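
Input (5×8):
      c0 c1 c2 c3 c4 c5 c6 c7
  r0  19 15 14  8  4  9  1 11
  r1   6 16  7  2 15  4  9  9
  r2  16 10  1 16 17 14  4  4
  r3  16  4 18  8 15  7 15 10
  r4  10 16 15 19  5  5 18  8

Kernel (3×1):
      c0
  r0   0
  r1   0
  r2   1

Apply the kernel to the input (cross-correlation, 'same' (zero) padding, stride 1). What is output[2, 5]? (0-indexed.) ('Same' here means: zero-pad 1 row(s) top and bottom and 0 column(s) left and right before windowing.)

The receptive field on the zero-padded input at this output position is [4 / 14 / 7]. Elementwise product with the kernel and sum: 7·1.

7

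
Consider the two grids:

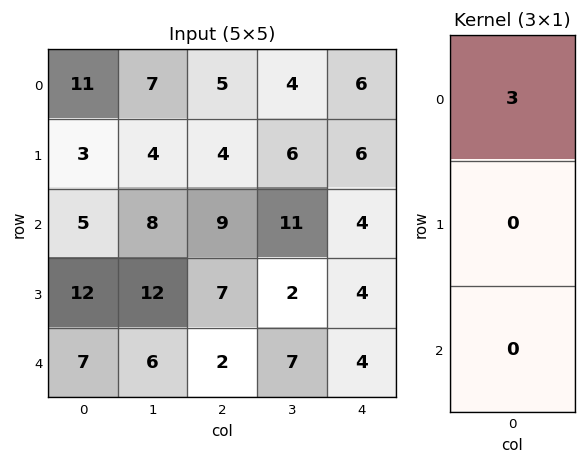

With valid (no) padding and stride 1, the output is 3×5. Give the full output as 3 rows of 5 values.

Output[0,0]: The receptive field on the input at this output position is [11 / 3 / 5]. Elementwise product with the kernel and sum: 11·3.
Output[0,1]: The receptive field on the input at this output position is [7 / 4 / 8]. Elementwise product with the kernel and sum: 7·3.

33 21 15 12 18
9 12 12 18 18
15 24 27 33 12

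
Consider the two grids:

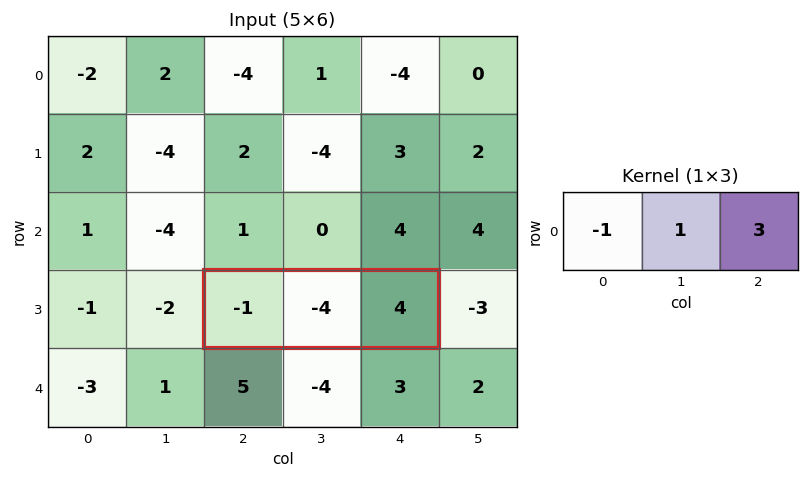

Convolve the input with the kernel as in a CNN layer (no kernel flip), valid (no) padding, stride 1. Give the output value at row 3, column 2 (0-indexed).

The receptive field on the input at this output position is [-1 -4 4]. Elementwise product with the kernel and sum: -1·-1 + -4·1 + 4·3.

9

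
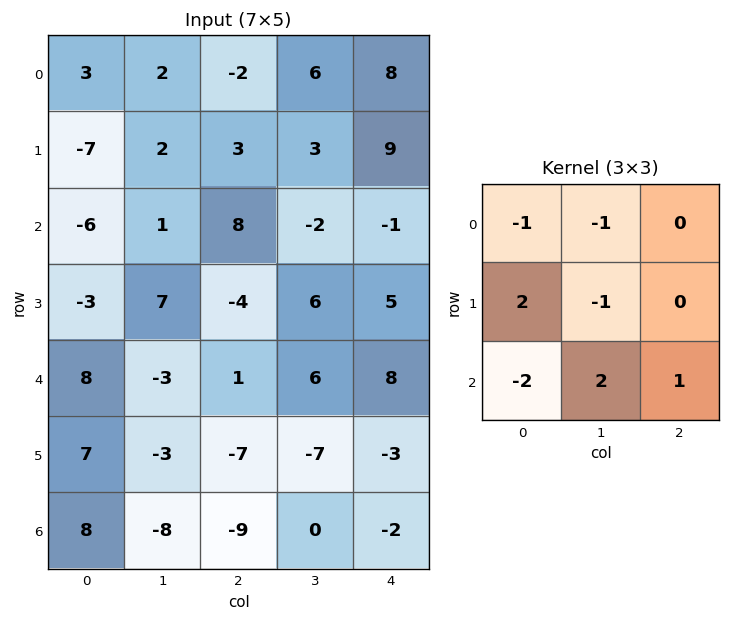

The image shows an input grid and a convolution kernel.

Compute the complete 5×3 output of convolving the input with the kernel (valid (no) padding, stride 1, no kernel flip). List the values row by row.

1 13 -22
8 -27 37
-29 23 -2
-12 -25 -9
-29 1 2

Output[0,0]: The receptive field on the input at this output position is [3 2 -2 / -7 2 3 / -6 1 8]. Elementwise product with the kernel and sum: 3·-1 + 2·-1 + -7·2 + 2·-1 + -6·-2 + 1·2 + 8·1.
Output[0,1]: The receptive field on the input at this output position is [2 -2 6 / 2 3 3 / 1 8 -2]. Elementwise product with the kernel and sum: 2·-1 + -2·-1 + 2·2 + 3·-1 + 1·-2 + 8·2 + -2·1.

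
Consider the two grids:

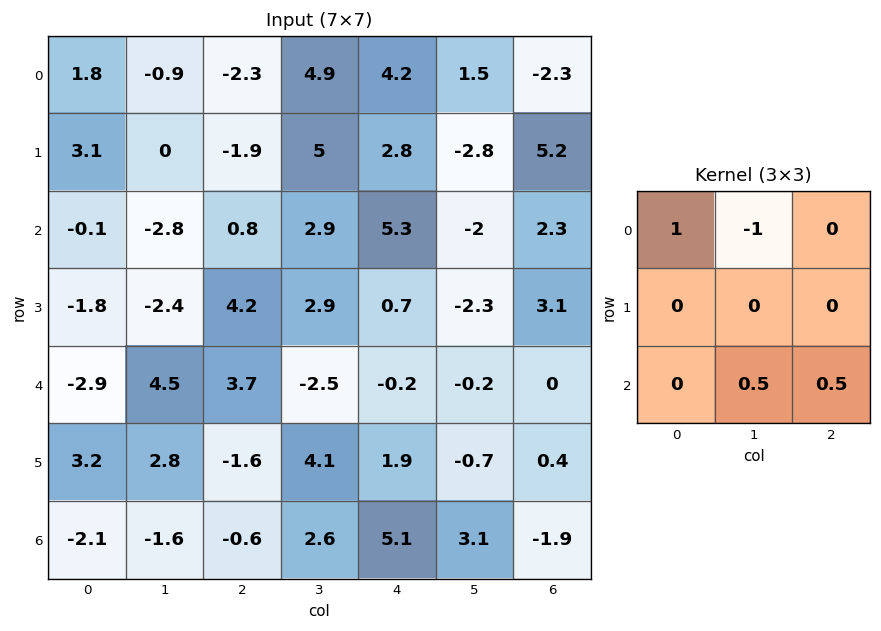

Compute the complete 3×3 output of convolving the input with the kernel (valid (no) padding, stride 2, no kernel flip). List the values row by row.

1.7 -3.1 2.85
6.8 -3.45 7.2
-8.5 10.05 0.6

Output[0,0]: The receptive field on the input at this output position is [1.8 -0.9 -2.3 / 3.1 0 -1.9 / -0.1 -2.8 0.8]. Elementwise product with the kernel and sum: 1.8·1 + -0.9·-1 + -2.8·0.5 + 0.8·0.5.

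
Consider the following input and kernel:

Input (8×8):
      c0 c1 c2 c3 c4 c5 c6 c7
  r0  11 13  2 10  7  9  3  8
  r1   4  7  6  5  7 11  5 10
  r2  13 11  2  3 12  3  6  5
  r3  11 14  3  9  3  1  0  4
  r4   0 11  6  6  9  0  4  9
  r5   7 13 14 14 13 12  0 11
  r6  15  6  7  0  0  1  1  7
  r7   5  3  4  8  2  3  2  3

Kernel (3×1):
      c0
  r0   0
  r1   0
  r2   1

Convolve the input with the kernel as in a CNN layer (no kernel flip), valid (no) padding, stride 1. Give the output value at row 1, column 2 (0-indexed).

3

The receptive field on the input at this output position is [6 / 2 / 3]. Elementwise product with the kernel and sum: 3·1.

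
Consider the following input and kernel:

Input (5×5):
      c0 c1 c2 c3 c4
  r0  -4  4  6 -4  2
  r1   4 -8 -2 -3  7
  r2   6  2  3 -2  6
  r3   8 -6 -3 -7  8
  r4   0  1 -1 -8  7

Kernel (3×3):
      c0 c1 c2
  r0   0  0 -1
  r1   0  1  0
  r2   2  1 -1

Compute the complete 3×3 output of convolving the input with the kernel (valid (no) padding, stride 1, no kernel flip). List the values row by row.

-3 11 -7
17 -2 -30
-7 8 -30

Output[0,0]: The receptive field on the input at this output position is [-4 4 6 / 4 -8 -2 / 6 2 3]. Elementwise product with the kernel and sum: 6·-1 + -8·1 + 6·2 + 2·1 + 3·-1.
Output[0,1]: The receptive field on the input at this output position is [4 6 -4 / -8 -2 -3 / 2 3 -2]. Elementwise product with the kernel and sum: -4·-1 + -2·1 + 2·2 + 3·1 + -2·-1.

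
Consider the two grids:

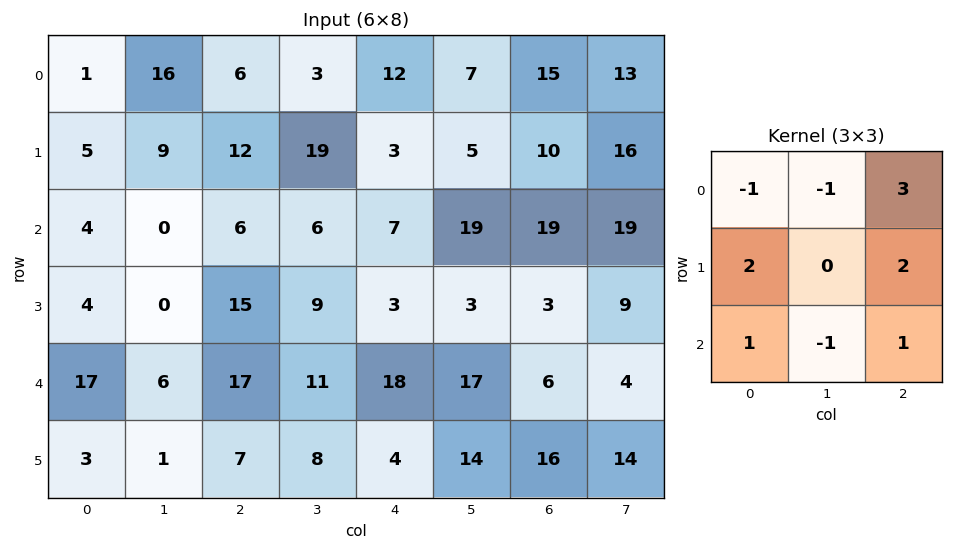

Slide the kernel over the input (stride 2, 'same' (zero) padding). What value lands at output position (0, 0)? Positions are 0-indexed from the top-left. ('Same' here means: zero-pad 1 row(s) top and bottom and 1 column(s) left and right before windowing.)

The receptive field on the zero-padded input at this output position is [0 0 0 / 0 1 16 / 0 5 9]. Elementwise product with the kernel and sum: 0·-1 + 0·-1 + 0·3 + 0·2 + 16·2 + 0·1 + 5·-1 + 9·1.

36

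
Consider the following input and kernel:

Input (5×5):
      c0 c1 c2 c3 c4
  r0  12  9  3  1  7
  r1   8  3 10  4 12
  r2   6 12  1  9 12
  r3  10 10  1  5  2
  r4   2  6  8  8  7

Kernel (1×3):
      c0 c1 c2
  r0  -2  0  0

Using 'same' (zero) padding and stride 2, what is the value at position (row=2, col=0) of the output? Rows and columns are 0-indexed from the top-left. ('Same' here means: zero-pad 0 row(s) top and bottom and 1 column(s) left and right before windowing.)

The receptive field on the zero-padded input at this output position is [0 2 6]. Elementwise product with the kernel and sum: 0·-2.

0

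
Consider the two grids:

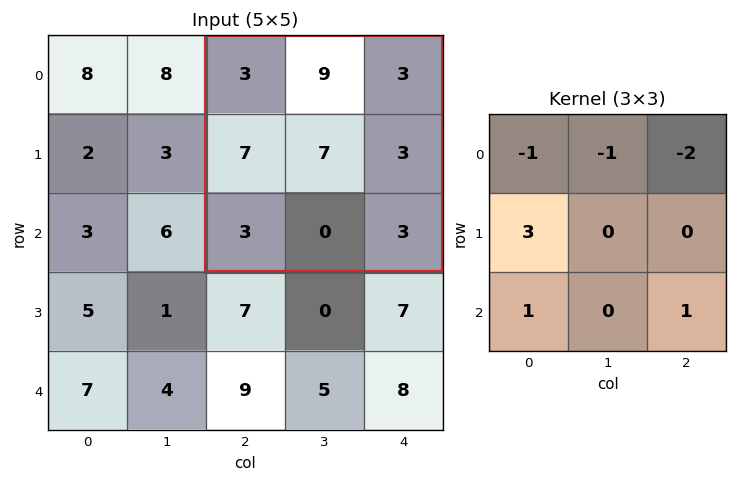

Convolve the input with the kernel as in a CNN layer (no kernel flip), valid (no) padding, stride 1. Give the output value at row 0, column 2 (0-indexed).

The receptive field on the input at this output position is [3 9 3 / 7 7 3 / 3 0 3]. Elementwise product with the kernel and sum: 3·-1 + 9·-1 + 3·-2 + 7·3 + 3·1 + 3·1.

9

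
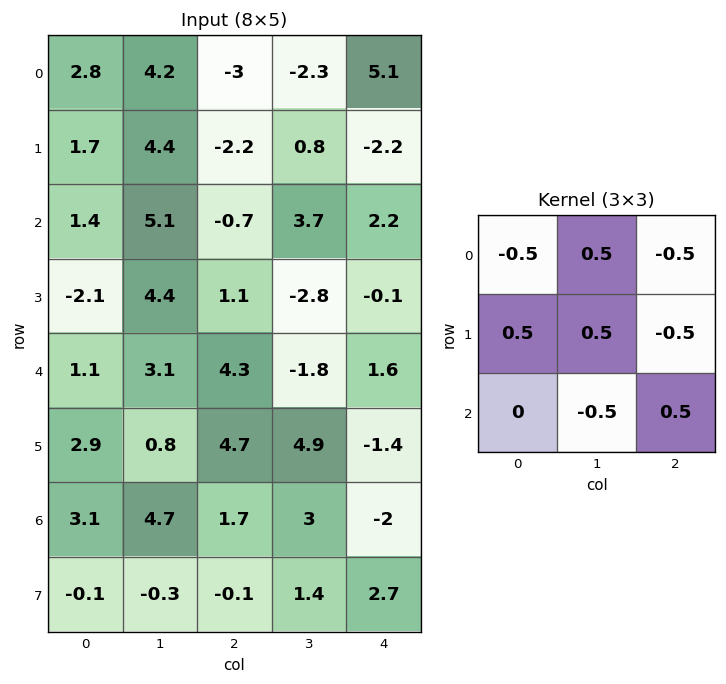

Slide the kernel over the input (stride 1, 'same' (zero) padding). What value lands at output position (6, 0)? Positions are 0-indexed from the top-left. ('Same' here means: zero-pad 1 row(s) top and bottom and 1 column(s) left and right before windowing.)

The receptive field on the zero-padded input at this output position is [0 2.9 0.8 / 0 3.1 4.7 / 0 -0.1 -0.3]. Elementwise product with the kernel and sum: 0·-0.5 + 2.9·0.5 + 0.8·-0.5 + 0·0.5 + 3.1·0.5 + 4.7·-0.5 + -0.1·-0.5 + -0.3·0.5.

0.15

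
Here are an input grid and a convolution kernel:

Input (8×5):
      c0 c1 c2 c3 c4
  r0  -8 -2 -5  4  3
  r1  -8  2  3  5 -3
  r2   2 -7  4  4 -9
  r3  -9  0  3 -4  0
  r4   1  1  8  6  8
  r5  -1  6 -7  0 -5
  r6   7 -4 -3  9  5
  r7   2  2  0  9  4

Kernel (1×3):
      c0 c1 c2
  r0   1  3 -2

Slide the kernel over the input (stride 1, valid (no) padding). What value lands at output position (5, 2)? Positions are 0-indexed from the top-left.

3

The receptive field on the input at this output position is [-7 0 -5]. Elementwise product with the kernel and sum: -7·1 + 0·3 + -5·-2.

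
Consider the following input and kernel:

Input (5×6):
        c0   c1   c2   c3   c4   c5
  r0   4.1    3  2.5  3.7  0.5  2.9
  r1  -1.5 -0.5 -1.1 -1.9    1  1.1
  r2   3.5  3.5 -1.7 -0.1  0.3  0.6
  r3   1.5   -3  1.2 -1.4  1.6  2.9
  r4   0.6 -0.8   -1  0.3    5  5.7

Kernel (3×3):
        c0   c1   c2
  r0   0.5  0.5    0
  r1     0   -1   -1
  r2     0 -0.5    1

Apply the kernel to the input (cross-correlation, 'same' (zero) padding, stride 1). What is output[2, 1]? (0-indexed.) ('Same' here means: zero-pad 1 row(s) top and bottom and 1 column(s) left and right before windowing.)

-0.1

The receptive field on the zero-padded input at this output position is [-1.5 -0.5 -1.1 / 3.5 3.5 -1.7 / 1.5 -3 1.2]. Elementwise product with the kernel and sum: -1.5·0.5 + -0.5·0.5 + 3.5·-1 + -1.7·-1 + -3·-0.5 + 1.2·1.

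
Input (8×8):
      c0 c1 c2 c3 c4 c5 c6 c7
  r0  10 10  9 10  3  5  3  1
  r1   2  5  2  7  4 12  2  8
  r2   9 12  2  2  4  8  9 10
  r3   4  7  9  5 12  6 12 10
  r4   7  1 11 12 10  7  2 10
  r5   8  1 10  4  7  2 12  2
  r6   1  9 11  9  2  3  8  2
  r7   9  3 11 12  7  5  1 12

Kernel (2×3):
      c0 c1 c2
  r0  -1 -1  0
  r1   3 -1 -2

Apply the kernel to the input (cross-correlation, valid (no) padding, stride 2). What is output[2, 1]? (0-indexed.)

The receptive field on the input at this output position is [11 12 10 / 10 4 7]. Elementwise product with the kernel and sum: 11·-1 + 12·-1 + 10·3 + 4·-1 + 7·-2.

-11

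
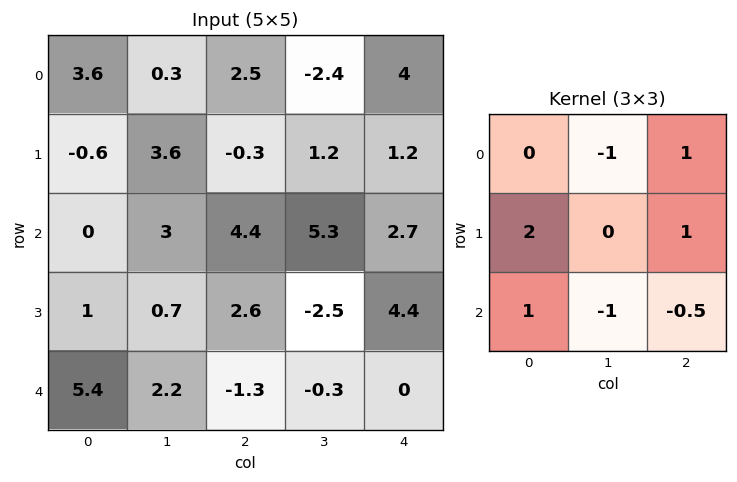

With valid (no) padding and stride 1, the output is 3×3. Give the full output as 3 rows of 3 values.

Output[0,0]: The receptive field on the input at this output position is [3.6 0.3 2.5 / -0.6 3.6 -0.3 / 0 3 4.4]. Elementwise product with the kernel and sum: 0.3·-1 + 2.5·1 + -0.6·2 + -0.3·1 + 0·1 + 3·-1 + 4.4·-0.5.
Output[0,1]: The receptive field on the input at this output position is [0.3 2.5 -2.4 / 3.6 -0.3 1.2 / 3 4.4 5.3]. Elementwise product with the kernel and sum: 2.5·-1 + -2.4·1 + 3.6·2 + 1.2·1 + 3·1 + 4.4·-1 + 5.3·-0.5.

-4.5 -0.55 4.75
-0.5 12.15 14.4
9.85 3.45 6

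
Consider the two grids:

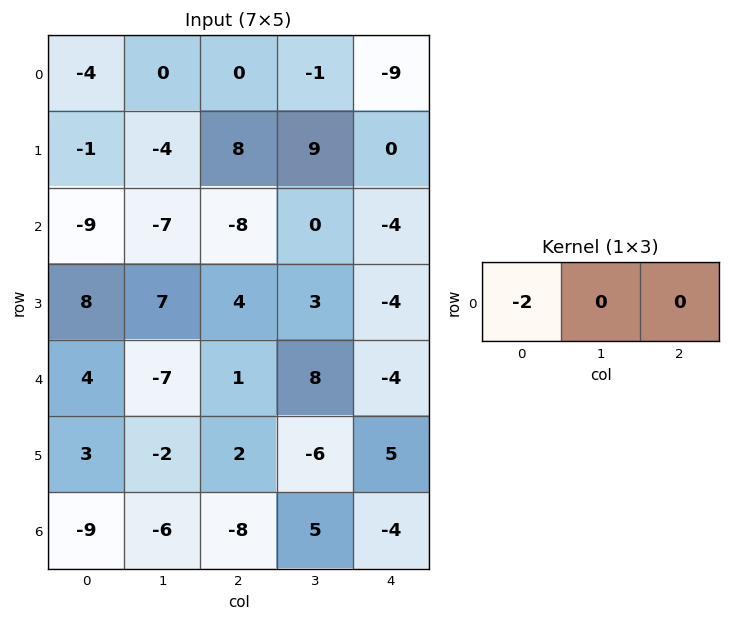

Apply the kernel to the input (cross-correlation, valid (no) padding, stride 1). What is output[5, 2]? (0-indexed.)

-4

The receptive field on the input at this output position is [2 -6 5]. Elementwise product with the kernel and sum: 2·-2.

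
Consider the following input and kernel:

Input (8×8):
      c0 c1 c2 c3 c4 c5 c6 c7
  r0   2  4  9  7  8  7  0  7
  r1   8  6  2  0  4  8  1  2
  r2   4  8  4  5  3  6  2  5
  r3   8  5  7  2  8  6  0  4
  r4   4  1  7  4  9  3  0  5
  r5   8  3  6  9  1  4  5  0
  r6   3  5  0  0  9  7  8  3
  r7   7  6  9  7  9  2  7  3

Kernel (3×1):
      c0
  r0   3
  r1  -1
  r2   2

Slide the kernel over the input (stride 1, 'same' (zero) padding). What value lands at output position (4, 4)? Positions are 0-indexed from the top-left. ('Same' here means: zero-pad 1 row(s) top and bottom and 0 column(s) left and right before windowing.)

17

The receptive field on the zero-padded input at this output position is [8 / 9 / 1]. Elementwise product with the kernel and sum: 8·3 + 9·-1 + 1·2.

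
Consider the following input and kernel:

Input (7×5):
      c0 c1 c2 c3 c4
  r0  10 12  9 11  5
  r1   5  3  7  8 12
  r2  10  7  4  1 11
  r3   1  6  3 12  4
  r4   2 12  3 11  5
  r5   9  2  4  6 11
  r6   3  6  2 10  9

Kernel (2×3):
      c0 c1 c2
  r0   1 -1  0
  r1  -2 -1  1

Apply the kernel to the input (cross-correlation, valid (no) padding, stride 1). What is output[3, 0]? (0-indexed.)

-18

The receptive field on the input at this output position is [1 6 3 / 2 12 3]. Elementwise product with the kernel and sum: 1·1 + 6·-1 + 2·-2 + 12·-1 + 3·1.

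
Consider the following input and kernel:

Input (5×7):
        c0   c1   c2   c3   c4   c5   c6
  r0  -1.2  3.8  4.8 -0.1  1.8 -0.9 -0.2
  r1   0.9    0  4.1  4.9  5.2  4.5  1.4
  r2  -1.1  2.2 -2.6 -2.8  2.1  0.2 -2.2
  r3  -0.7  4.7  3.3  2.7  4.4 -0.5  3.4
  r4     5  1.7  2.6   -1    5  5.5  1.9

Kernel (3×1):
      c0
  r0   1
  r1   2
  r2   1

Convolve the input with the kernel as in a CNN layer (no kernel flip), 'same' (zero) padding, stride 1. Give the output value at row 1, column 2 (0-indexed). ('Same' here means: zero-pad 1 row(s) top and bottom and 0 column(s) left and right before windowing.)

The receptive field on the zero-padded input at this output position is [4.8 / 4.1 / -2.6]. Elementwise product with the kernel and sum: 4.8·1 + 4.1·2 + -2.6·1.

10.4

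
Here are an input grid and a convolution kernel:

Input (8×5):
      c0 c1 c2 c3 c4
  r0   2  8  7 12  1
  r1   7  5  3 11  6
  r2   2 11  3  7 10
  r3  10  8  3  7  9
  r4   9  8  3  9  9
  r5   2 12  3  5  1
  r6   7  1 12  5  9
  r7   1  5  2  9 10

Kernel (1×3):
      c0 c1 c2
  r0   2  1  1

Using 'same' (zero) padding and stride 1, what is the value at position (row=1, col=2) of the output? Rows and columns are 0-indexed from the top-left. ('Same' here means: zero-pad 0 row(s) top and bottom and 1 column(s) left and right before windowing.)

24

The receptive field on the zero-padded input at this output position is [5 3 11]. Elementwise product with the kernel and sum: 5·2 + 3·1 + 11·1.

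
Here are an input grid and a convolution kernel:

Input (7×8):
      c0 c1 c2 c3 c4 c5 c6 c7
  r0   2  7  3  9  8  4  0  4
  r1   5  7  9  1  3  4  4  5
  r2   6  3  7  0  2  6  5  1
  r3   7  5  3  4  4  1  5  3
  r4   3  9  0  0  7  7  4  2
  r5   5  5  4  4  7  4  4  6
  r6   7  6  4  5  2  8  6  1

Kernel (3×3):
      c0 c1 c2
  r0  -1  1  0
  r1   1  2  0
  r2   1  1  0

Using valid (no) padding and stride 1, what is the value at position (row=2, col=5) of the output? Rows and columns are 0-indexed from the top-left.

The receptive field on the input at this output position is [6 5 1 / 1 5 3 / 7 4 2]. Elementwise product with the kernel and sum: 6·-1 + 5·1 + 1·1 + 5·2 + 7·1 + 4·1.

21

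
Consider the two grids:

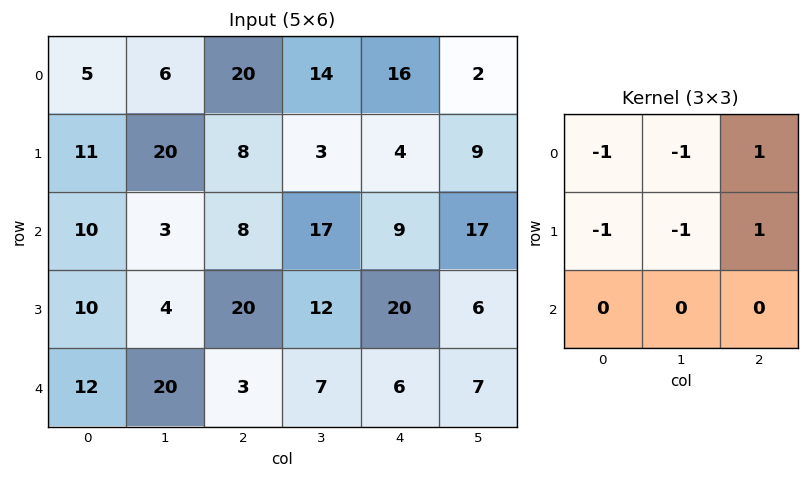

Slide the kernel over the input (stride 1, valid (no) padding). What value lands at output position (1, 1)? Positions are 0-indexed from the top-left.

-19

The receptive field on the input at this output position is [20 8 3 / 3 8 17 / 4 20 12]. Elementwise product with the kernel and sum: 20·-1 + 8·-1 + 3·1 + 3·-1 + 8·-1 + 17·1.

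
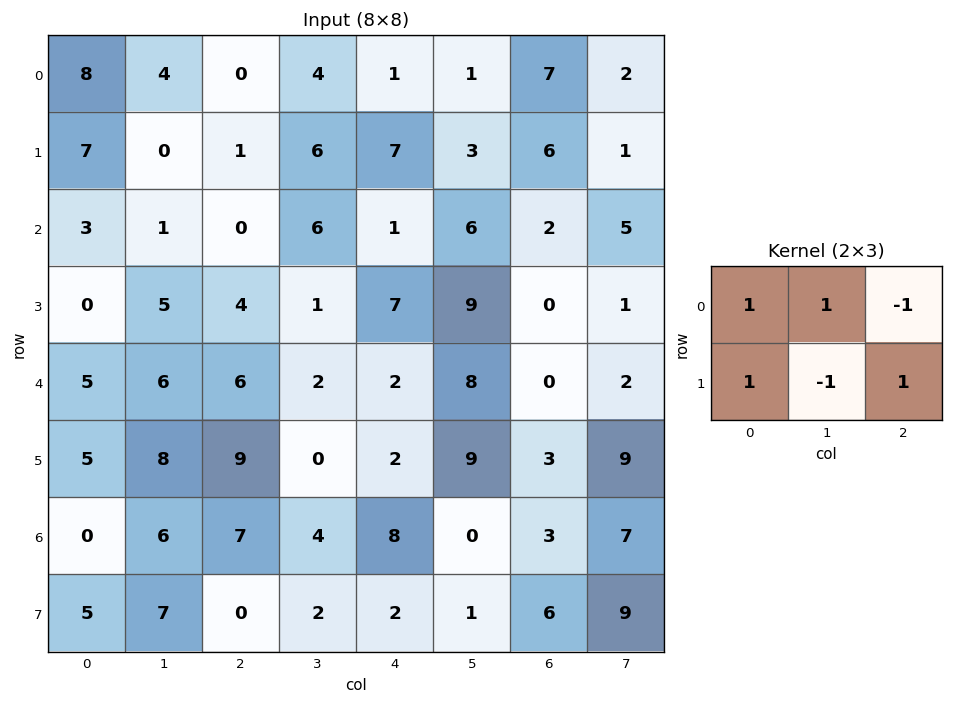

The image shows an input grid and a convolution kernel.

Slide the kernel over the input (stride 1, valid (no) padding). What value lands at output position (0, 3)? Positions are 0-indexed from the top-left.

6

The receptive field on the input at this output position is [4 1 1 / 6 7 3]. Elementwise product with the kernel and sum: 4·1 + 1·1 + 1·-1 + 6·1 + 7·-1 + 3·1.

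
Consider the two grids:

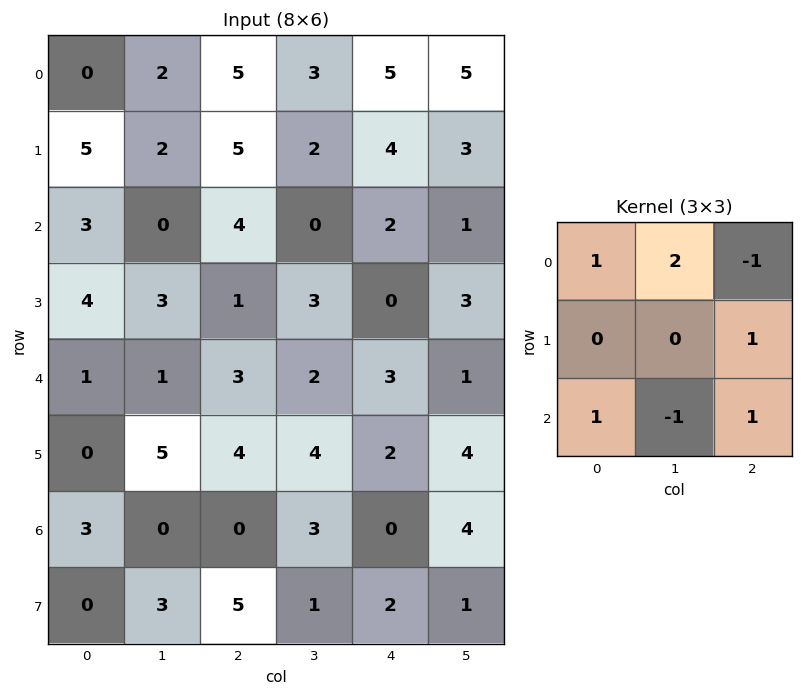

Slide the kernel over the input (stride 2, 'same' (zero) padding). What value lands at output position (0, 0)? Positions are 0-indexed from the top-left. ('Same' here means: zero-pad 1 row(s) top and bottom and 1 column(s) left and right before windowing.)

The receptive field on the zero-padded input at this output position is [0 0 0 / 0 0 2 / 0 5 2]. Elementwise product with the kernel and sum: 0·1 + 0·2 + 0·-1 + 2·1 + 0·1 + 5·-1 + 2·1.

-1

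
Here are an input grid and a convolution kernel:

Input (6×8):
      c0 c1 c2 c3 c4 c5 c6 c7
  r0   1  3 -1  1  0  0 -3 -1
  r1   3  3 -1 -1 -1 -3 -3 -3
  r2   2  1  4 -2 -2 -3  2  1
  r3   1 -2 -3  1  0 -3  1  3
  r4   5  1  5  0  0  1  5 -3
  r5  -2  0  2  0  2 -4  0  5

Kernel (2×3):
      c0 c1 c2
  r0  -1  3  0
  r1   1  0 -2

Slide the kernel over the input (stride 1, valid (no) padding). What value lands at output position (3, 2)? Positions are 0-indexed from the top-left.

11

The receptive field on the input at this output position is [-3 1 0 / 5 0 0]. Elementwise product with the kernel and sum: -3·-1 + 1·3 + 5·1 + 0·-2.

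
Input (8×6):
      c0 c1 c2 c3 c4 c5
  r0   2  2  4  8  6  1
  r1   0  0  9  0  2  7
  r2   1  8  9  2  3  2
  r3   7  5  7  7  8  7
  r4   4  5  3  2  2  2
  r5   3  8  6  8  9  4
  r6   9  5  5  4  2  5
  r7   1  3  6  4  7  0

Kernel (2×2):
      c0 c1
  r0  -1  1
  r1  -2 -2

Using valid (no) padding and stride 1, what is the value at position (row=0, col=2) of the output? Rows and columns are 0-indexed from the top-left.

The receptive field on the input at this output position is [4 8 / 9 0]. Elementwise product with the kernel and sum: 4·-1 + 8·1 + 9·-2 + 0·-2.

-14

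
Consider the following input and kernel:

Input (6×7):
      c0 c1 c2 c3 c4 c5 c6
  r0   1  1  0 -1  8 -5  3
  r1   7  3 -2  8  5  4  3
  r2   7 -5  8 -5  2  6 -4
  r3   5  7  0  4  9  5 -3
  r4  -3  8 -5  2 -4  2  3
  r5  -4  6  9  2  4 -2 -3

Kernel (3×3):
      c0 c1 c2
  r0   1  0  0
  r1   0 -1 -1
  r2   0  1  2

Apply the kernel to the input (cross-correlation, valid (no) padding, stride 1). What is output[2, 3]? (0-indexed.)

The receptive field on the input at this output position is [-5 2 6 / 4 9 5 / 2 -4 2]. Elementwise product with the kernel and sum: -5·1 + 9·-1 + 5·-1 + -4·1 + 2·2.

-19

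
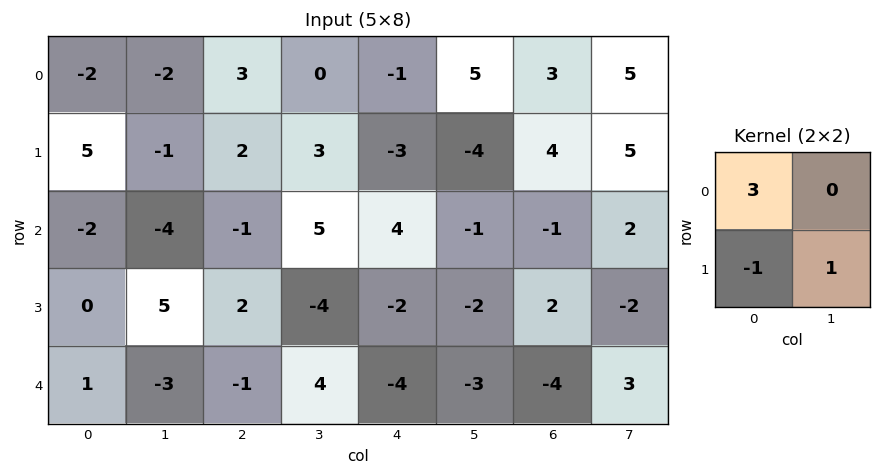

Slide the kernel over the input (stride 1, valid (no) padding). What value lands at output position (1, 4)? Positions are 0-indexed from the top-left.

The receptive field on the input at this output position is [-3 -4 / 4 -1]. Elementwise product with the kernel and sum: -3·3 + 4·-1 + -1·1.

-14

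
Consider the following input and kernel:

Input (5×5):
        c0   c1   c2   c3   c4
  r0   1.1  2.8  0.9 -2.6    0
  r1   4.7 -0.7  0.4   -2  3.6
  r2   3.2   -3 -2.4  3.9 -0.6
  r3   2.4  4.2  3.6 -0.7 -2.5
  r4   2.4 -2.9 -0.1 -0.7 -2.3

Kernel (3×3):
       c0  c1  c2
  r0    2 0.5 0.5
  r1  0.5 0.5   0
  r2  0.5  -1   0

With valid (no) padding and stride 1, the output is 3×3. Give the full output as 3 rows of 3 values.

10.65 5.5 -5.4
6.35 -6.4 4.85
11.1 -2.7 -1.05

Output[0,0]: The receptive field on the input at this output position is [1.1 2.8 0.9 / 4.7 -0.7 0.4 / 3.2 -3 -2.4]. Elementwise product with the kernel and sum: 1.1·2 + 2.8·0.5 + 0.9·0.5 + 4.7·0.5 + -0.7·0.5 + 3.2·0.5 + -3·-1.
Output[0,1]: The receptive field on the input at this output position is [2.8 0.9 -2.6 / -0.7 0.4 -2 / -3 -2.4 3.9]. Elementwise product with the kernel and sum: 2.8·2 + 0.9·0.5 + -2.6·0.5 + -0.7·0.5 + 0.4·0.5 + -3·0.5 + -2.4·-1.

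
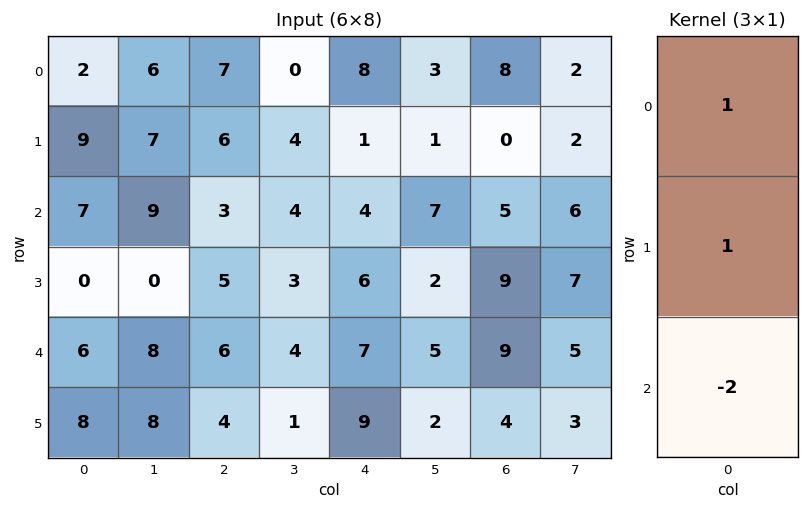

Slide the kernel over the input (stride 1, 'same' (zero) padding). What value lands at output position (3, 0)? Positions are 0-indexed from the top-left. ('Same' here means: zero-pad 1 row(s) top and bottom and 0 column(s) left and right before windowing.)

-5

The receptive field on the zero-padded input at this output position is [7 / 0 / 6]. Elementwise product with the kernel and sum: 7·1 + 0·1 + 6·-2.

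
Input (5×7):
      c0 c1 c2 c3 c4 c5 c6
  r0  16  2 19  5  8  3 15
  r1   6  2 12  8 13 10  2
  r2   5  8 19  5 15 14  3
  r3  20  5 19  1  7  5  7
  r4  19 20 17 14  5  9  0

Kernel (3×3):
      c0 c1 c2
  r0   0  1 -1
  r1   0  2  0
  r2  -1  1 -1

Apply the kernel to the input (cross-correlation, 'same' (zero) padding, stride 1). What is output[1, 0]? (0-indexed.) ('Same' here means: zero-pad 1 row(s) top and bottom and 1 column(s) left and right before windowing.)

The receptive field on the zero-padded input at this output position is [0 16 2 / 0 6 2 / 0 5 8]. Elementwise product with the kernel and sum: 16·1 + 2·-1 + 6·2 + 0·-1 + 5·1 + 8·-1.

23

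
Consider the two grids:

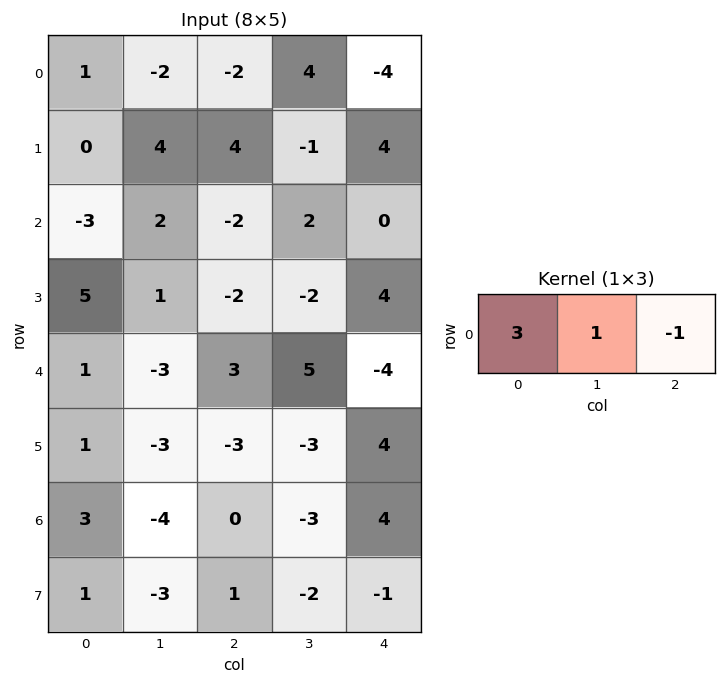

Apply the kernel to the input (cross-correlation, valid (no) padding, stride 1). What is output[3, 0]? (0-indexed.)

The receptive field on the input at this output position is [5 1 -2]. Elementwise product with the kernel and sum: 5·3 + 1·1 + -2·-1.

18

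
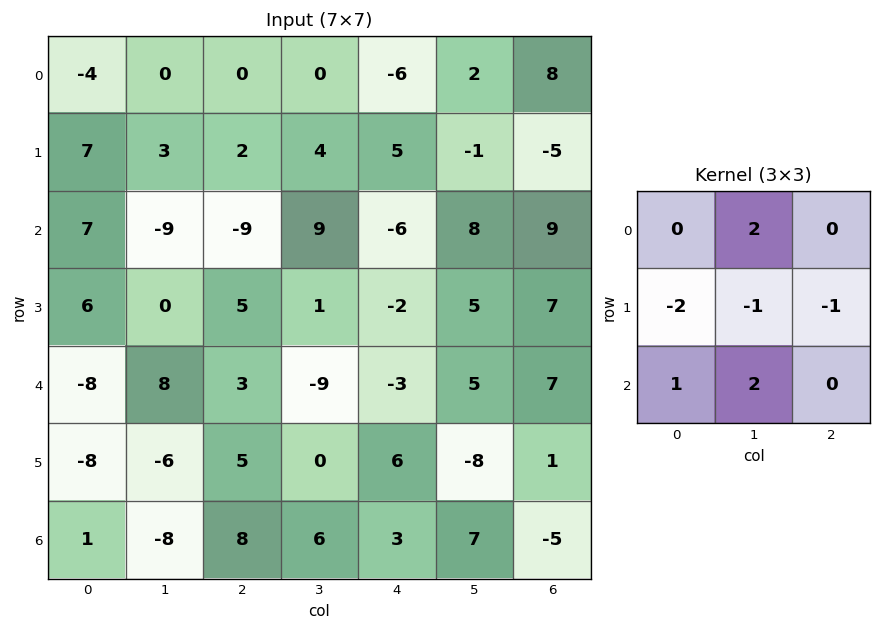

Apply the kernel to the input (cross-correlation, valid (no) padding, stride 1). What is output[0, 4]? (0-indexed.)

The receptive field on the input at this output position is [-6 2 8 / 5 -1 -5 / -6 8 9]. Elementwise product with the kernel and sum: 2·2 + 5·-2 + -1·-1 + -5·-1 + -6·1 + 8·2.

10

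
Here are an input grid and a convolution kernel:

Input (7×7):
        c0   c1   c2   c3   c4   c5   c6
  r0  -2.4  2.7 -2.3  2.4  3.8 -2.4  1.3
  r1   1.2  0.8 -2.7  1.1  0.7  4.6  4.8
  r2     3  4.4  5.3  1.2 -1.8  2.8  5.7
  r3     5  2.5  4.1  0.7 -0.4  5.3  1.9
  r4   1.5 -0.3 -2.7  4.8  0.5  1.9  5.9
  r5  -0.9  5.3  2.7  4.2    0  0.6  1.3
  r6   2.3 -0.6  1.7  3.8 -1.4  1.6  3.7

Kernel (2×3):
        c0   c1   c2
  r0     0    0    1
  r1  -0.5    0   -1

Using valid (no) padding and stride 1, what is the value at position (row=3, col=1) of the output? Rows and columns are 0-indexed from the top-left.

-3.95

The receptive field on the input at this output position is [2.5 4.1 0.7 / -0.3 -2.7 4.8]. Elementwise product with the kernel and sum: 0.7·1 + -0.3·-0.5 + 4.8·-1.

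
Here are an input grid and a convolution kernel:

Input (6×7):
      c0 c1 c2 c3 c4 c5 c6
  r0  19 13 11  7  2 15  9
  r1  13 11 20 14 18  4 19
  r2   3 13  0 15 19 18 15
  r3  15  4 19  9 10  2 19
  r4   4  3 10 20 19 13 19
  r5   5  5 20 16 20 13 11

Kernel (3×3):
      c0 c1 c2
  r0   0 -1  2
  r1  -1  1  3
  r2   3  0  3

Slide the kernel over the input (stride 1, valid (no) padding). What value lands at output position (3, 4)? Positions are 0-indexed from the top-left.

180

The receptive field on the input at this output position is [10 2 19 / 19 13 19 / 20 13 11]. Elementwise product with the kernel and sum: 2·-1 + 19·2 + 19·-1 + 13·1 + 19·3 + 20·3 + 11·3.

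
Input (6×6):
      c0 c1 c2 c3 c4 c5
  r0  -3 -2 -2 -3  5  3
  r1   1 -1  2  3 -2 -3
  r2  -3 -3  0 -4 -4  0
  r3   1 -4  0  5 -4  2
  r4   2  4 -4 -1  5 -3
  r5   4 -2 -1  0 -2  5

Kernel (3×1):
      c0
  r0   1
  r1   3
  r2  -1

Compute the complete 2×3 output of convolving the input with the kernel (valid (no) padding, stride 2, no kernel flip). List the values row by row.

3 4 3
-2 4 -21

Output[0,0]: The receptive field on the input at this output position is [-3 / 1 / -3]. Elementwise product with the kernel and sum: -3·1 + 1·3 + -3·-1.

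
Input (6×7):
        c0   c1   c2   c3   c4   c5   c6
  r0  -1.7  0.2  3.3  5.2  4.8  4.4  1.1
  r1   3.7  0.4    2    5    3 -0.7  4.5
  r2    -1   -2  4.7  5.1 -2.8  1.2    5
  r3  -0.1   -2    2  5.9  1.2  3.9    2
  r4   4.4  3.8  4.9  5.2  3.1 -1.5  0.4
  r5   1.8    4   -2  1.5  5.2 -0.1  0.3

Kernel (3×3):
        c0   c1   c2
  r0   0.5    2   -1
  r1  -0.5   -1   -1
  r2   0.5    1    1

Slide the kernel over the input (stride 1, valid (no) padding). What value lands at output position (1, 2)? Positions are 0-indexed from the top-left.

11.45

The receptive field on the input at this output position is [2 5 3 / 4.7 5.1 -2.8 / 2 5.9 1.2]. Elementwise product with the kernel and sum: 2·0.5 + 5·2 + 3·-1 + 4.7·-0.5 + 5.1·-1 + -2.8·-1 + 2·0.5 + 5.9·1 + 1.2·1.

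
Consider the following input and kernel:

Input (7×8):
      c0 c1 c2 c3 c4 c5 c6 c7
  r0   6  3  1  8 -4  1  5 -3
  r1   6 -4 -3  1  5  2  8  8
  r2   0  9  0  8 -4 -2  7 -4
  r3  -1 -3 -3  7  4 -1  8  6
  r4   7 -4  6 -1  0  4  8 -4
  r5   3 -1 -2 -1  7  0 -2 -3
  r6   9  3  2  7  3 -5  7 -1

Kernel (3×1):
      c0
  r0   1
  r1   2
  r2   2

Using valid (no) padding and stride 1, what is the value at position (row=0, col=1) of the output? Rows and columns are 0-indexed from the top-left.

The receptive field on the input at this output position is [3 / -4 / 9]. Elementwise product with the kernel and sum: 3·1 + -4·2 + 9·2.

13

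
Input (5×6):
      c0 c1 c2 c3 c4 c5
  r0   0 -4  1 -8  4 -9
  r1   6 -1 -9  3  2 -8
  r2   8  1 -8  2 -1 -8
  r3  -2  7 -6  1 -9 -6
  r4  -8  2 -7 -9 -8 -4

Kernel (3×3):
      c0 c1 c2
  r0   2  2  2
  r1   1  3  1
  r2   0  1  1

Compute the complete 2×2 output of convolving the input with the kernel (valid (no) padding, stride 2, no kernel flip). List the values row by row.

Output[0,0]: The receptive field on the input at this output position is [0 -4 1 / 6 -1 -9 / 8 1 -8]. Elementwise product with the kernel and sum: 0·2 + -4·2 + 1·2 + 6·1 + -1·3 + -9·1 + 1·1 + -8·1.
Output[0,1]: The receptive field on the input at this output position is [1 -8 4 / -9 3 2 / -8 2 -1]. Elementwise product with the kernel and sum: 1·2 + -8·2 + 4·2 + -9·1 + 3·3 + 2·1 + 2·1 + -1·1.

-19 -3
10 -43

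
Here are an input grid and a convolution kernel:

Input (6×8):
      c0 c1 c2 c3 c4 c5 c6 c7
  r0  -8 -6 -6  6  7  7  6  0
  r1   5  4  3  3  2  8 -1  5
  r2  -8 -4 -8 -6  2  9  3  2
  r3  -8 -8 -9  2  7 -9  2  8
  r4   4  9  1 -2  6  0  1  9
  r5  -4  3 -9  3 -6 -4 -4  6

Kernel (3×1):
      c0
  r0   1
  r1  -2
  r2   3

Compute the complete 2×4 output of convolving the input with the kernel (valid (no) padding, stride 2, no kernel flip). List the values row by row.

-42 -36 9 17
20 13 6 2

Output[0,0]: The receptive field on the input at this output position is [-8 / 5 / -8]. Elementwise product with the kernel and sum: -8·1 + 5·-2 + -8·3.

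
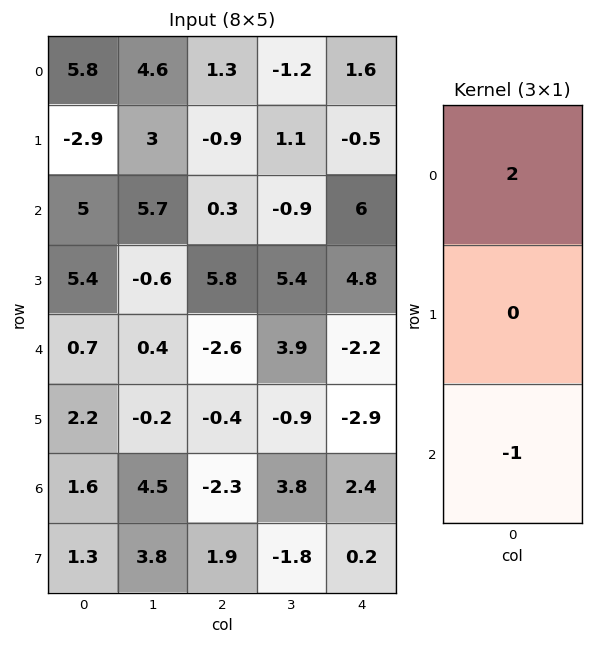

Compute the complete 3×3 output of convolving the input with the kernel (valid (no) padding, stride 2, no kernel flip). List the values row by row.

Output[0,0]: The receptive field on the input at this output position is [5.8 / -2.9 / 5]. Elementwise product with the kernel and sum: 5.8·2 + 5·-1.
Output[0,1]: The receptive field on the input at this output position is [1.3 / -0.9 / 0.3]. Elementwise product with the kernel and sum: 1.3·2 + 0.3·-1.

6.6 2.3 -2.8
9.3 3.2 14.2
-0.2 -2.9 -6.8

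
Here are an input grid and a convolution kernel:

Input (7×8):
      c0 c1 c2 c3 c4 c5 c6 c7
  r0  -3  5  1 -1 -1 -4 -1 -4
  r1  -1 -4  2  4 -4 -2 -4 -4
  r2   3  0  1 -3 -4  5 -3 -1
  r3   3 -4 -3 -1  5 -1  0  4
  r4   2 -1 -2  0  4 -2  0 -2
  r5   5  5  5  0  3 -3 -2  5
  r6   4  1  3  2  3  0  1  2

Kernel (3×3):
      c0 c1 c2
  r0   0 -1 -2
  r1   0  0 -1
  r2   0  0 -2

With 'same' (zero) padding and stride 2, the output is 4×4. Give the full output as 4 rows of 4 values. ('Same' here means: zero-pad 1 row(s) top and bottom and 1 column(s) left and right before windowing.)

Output[0,0]: The receptive field on the zero-padded input at this output position is [0 0 0 / 0 -3 5 / 0 -1 -4]. Elementwise product with the kernel and sum: 0·-1 + 0·-2 + 5·-1 + -4·-2.
Output[0,1]: The receptive field on the zero-padded input at this output position is [0 0 0 / 5 1 -1 / -4 2 4]. Elementwise product with the kernel and sum: 0·-1 + 0·-2 + -1·-1 + 4·-2.

3 -7 8 12
17 -5 5 5
-4 5 5 -16
-16 -7 3 -10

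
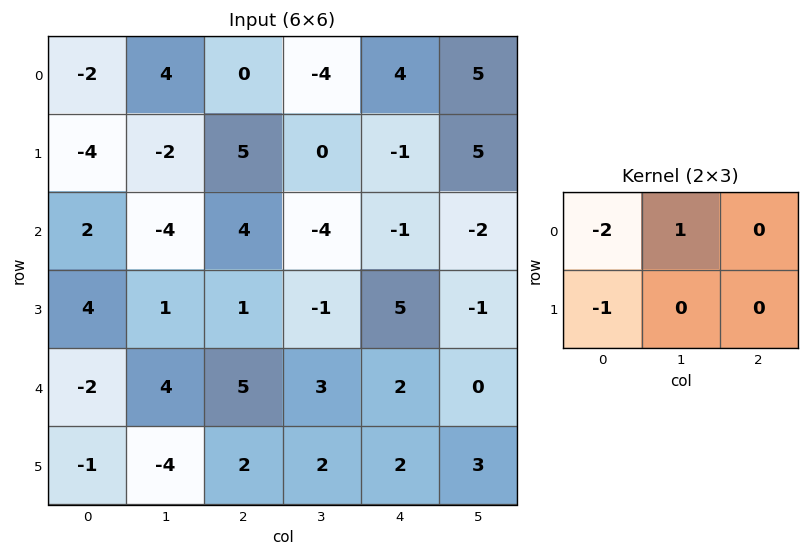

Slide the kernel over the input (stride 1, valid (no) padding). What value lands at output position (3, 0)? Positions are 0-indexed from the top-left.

-5

The receptive field on the input at this output position is [4 1 1 / -2 4 5]. Elementwise product with the kernel and sum: 4·-2 + 1·1 + -2·-1.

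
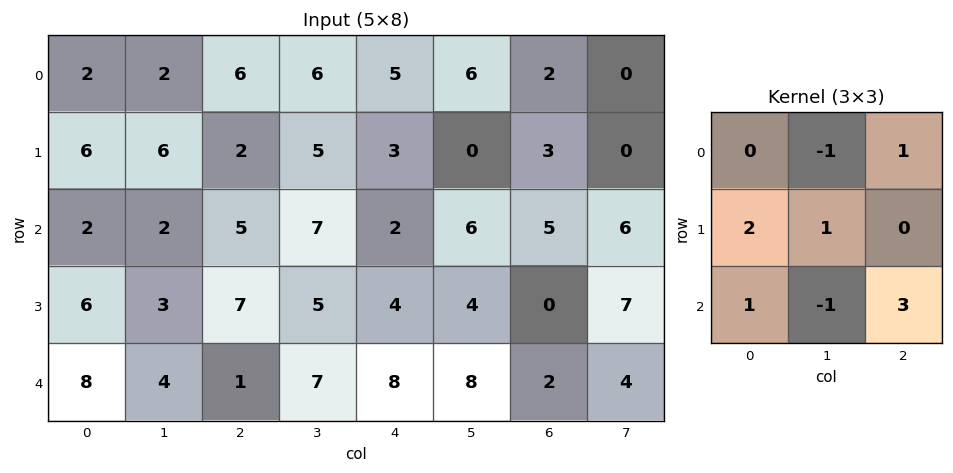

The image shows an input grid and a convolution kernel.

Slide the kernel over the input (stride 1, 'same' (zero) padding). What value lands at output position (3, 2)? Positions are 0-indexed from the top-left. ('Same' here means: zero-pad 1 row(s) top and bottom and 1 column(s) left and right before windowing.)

The receptive field on the zero-padded input at this output position is [2 5 7 / 3 7 5 / 4 1 7]. Elementwise product with the kernel and sum: 5·-1 + 7·1 + 3·2 + 7·1 + 4·1 + 1·-1 + 7·3.

39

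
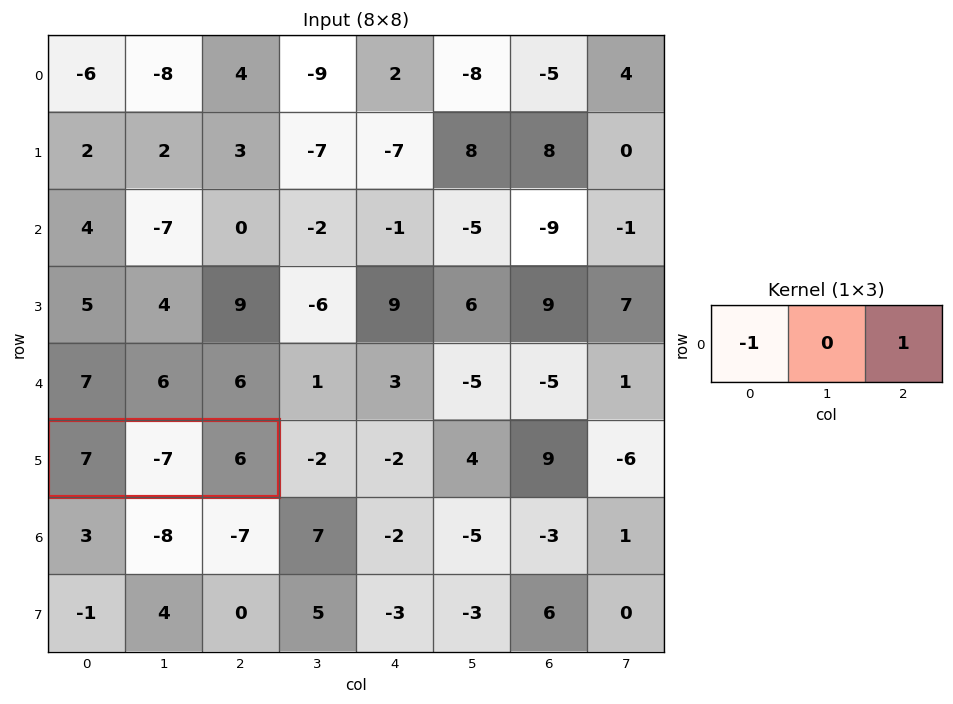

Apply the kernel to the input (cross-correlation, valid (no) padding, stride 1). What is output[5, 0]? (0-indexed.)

-1

The receptive field on the input at this output position is [7 -7 6]. Elementwise product with the kernel and sum: 7·-1 + 6·1.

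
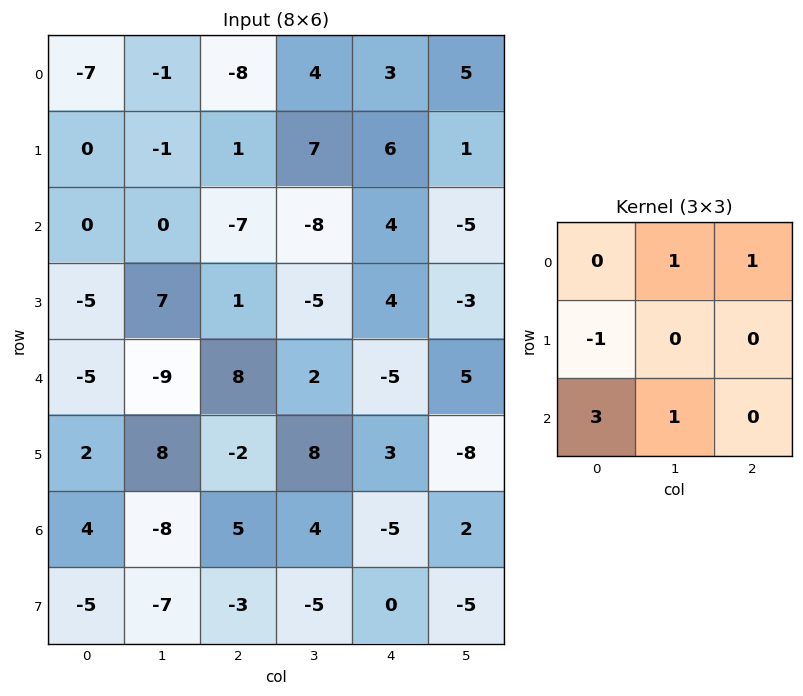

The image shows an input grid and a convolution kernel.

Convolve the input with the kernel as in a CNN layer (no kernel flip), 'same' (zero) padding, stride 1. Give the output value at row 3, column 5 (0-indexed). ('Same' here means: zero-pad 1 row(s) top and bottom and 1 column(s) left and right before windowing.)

The receptive field on the zero-padded input at this output position is [4 -5 0 / 4 -3 0 / -5 5 0]. Elementwise product with the kernel and sum: -5·1 + 0·1 + 4·-1 + -5·3 + 5·1.

-19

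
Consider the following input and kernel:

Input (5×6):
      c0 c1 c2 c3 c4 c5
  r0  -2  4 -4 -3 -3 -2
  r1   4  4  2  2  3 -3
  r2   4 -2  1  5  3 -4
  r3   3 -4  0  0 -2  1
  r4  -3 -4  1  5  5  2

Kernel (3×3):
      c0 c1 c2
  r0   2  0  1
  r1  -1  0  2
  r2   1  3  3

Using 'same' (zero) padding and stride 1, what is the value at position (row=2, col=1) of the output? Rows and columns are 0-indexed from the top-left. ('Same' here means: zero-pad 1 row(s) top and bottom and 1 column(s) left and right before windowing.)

-1

The receptive field on the zero-padded input at this output position is [4 4 2 / 4 -2 1 / 3 -4 0]. Elementwise product with the kernel and sum: 4·2 + 2·1 + 4·-1 + 1·2 + 3·1 + -4·3 + 0·3.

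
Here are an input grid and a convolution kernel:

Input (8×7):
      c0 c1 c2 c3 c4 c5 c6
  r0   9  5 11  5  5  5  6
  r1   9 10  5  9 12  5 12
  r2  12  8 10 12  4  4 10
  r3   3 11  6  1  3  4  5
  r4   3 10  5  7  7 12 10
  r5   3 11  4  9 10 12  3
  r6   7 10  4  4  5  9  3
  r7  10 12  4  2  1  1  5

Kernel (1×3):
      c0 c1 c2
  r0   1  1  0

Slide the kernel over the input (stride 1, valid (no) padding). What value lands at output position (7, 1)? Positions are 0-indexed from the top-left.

The receptive field on the input at this output position is [12 4 2]. Elementwise product with the kernel and sum: 12·1 + 4·1.

16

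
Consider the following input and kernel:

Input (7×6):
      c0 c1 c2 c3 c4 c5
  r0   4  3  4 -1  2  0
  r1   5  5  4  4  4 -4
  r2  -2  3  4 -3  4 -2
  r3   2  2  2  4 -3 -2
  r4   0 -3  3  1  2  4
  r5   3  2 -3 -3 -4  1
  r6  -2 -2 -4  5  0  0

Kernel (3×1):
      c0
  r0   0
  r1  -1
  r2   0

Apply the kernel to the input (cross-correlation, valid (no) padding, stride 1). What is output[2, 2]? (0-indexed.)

-2

The receptive field on the input at this output position is [4 / 2 / 3]. Elementwise product with the kernel and sum: 2·-1.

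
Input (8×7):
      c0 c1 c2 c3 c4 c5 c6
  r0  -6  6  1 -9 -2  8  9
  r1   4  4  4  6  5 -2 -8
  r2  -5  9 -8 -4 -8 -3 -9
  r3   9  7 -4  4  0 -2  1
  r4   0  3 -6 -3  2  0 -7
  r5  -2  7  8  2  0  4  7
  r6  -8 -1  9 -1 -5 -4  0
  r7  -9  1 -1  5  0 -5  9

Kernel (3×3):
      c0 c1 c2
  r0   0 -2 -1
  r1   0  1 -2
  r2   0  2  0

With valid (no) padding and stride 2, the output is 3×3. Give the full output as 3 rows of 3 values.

1 8 -17
11 14 11
-11 4 -11

Output[0,0]: The receptive field on the input at this output position is [-6 6 1 / 4 4 4 / -5 9 -8]. Elementwise product with the kernel and sum: 6·-2 + 1·-1 + 4·1 + 4·-2 + 9·2.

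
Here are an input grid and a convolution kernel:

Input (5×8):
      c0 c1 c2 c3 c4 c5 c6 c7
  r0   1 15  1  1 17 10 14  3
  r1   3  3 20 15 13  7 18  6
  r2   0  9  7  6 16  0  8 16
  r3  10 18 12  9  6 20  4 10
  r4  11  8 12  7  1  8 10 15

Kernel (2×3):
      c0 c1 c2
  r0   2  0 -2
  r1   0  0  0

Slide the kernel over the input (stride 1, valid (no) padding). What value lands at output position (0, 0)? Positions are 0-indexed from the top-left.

The receptive field on the input at this output position is [1 15 1 / 3 3 20]. Elementwise product with the kernel and sum: 1·2 + 1·-2.

0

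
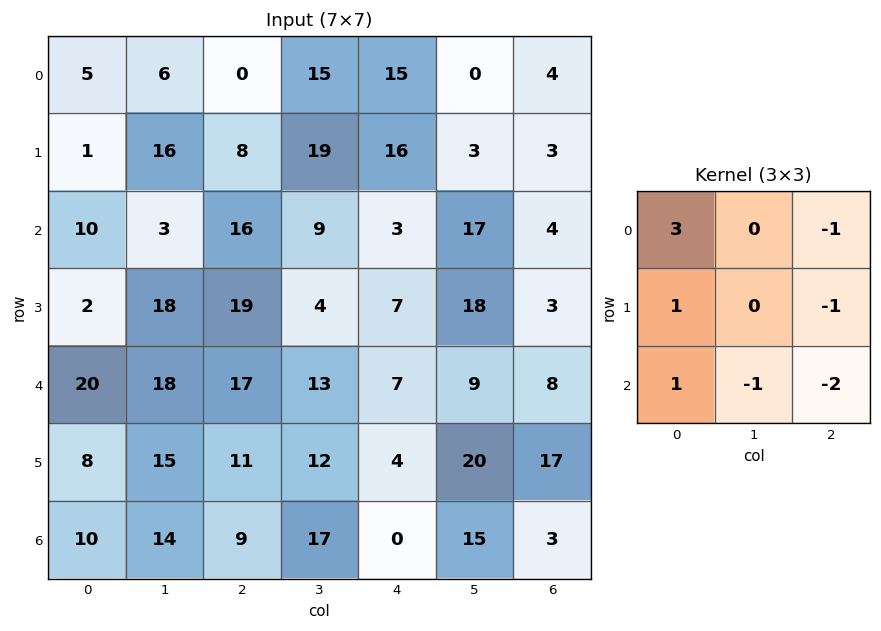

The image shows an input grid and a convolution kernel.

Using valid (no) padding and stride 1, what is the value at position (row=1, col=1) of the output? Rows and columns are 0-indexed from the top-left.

The receptive field on the input at this output position is [16 8 19 / 3 16 9 / 18 19 4]. Elementwise product with the kernel and sum: 16·3 + 19·-1 + 3·1 + 9·-1 + 18·1 + 19·-1 + 4·-2.

14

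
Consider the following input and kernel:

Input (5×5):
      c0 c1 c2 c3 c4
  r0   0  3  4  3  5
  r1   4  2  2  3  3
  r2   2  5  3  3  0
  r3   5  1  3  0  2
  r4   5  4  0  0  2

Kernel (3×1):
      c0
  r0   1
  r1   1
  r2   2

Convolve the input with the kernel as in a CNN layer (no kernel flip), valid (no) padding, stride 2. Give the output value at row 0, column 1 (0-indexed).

12

The receptive field on the input at this output position is [4 / 2 / 3]. Elementwise product with the kernel and sum: 4·1 + 2·1 + 3·2.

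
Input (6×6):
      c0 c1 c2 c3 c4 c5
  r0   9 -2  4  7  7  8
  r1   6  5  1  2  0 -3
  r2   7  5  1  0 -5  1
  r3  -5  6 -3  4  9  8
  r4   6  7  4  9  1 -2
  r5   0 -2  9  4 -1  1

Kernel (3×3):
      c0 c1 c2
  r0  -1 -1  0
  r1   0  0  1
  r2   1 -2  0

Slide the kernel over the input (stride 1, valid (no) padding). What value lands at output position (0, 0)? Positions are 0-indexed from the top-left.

-9

The receptive field on the input at this output position is [9 -2 4 / 6 5 1 / 7 5 1]. Elementwise product with the kernel and sum: 9·-1 + -2·-1 + 1·1 + 7·1 + 5·-2.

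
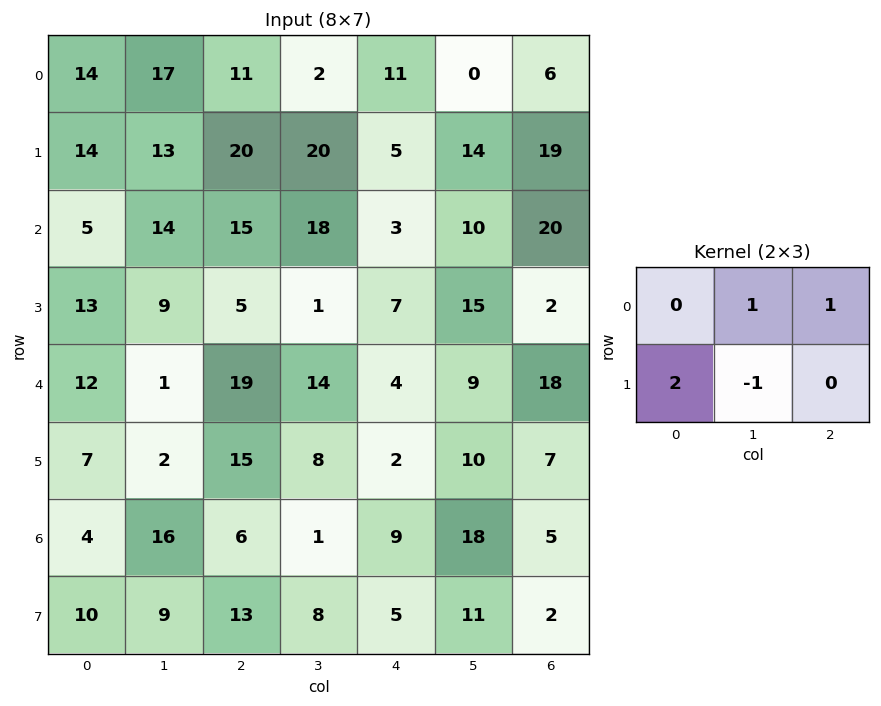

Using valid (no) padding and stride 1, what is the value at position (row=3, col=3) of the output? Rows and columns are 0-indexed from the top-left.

46

The receptive field on the input at this output position is [1 7 15 / 14 4 9]. Elementwise product with the kernel and sum: 7·1 + 15·1 + 14·2 + 4·-1.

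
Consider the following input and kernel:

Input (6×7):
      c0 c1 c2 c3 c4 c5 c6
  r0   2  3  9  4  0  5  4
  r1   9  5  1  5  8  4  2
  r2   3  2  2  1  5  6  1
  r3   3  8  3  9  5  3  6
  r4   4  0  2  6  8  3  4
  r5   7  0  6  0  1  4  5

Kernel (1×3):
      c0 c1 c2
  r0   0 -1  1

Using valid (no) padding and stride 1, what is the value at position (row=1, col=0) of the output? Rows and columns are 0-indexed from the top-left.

-4

The receptive field on the input at this output position is [9 5 1]. Elementwise product with the kernel and sum: 5·-1 + 1·1.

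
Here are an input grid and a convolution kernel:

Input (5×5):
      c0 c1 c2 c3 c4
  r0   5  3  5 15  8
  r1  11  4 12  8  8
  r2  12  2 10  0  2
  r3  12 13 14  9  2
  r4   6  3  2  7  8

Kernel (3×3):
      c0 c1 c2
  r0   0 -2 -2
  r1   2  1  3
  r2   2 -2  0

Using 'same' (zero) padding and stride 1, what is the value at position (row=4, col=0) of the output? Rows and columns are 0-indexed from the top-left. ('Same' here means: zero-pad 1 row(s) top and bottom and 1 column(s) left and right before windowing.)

The receptive field on the zero-padded input at this output position is [0 12 13 / 0 6 3 / 0 0 0]. Elementwise product with the kernel and sum: 12·-2 + 13·-2 + 0·2 + 6·1 + 3·3 + 0·2 + 0·-2.

-35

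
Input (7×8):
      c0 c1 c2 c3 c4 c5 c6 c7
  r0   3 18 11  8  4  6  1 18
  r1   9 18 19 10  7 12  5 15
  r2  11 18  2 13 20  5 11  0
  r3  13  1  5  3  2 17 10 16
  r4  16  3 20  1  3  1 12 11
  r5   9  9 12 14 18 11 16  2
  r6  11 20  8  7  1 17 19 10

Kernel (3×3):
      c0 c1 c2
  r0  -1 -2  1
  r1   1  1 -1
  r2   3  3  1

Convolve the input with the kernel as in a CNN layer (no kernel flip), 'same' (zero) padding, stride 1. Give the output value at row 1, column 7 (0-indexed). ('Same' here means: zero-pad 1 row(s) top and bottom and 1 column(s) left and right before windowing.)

The receptive field on the zero-padded input at this output position is [1 18 0 / 5 15 0 / 11 0 0]. Elementwise product with the kernel and sum: 1·-1 + 18·-2 + 0·1 + 5·1 + 15·1 + 0·-1 + 11·3 + 0·3 + 0·1.

16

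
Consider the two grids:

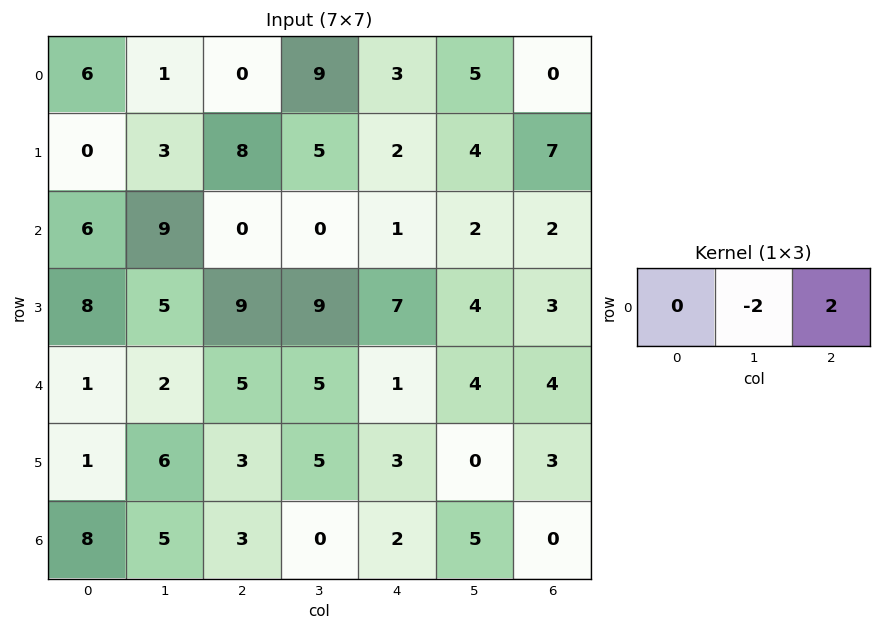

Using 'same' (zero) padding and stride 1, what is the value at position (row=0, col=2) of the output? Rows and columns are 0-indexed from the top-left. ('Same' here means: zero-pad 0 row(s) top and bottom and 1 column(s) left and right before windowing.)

18

The receptive field on the zero-padded input at this output position is [1 0 9]. Elementwise product with the kernel and sum: 0·-2 + 9·2.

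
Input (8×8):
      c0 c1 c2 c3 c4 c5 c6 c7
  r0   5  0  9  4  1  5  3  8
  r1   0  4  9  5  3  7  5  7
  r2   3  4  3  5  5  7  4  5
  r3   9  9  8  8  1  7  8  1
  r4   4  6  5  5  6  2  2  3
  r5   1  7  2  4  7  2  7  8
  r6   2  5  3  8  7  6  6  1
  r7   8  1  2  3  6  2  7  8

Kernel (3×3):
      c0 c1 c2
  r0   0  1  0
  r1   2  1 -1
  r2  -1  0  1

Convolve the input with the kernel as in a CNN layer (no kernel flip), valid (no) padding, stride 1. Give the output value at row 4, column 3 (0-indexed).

The receptive field on the input at this output position is [5 6 2 / 4 7 2 / 8 7 6]. Elementwise product with the kernel and sum: 6·1 + 4·2 + 7·1 + 2·-1 + 8·-1 + 6·1.

17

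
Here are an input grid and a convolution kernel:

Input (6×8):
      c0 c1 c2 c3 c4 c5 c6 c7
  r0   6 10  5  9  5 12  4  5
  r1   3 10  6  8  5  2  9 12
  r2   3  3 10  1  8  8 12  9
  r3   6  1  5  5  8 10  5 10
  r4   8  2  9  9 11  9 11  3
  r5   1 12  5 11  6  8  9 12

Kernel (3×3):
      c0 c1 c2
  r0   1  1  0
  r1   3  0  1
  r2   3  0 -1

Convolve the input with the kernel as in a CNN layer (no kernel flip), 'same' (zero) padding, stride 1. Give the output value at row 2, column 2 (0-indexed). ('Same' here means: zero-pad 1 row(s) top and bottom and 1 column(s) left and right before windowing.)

The receptive field on the zero-padded input at this output position is [10 6 8 / 3 10 1 / 1 5 5]. Elementwise product with the kernel and sum: 10·1 + 6·1 + 3·3 + 1·1 + 1·3 + 5·-1.

24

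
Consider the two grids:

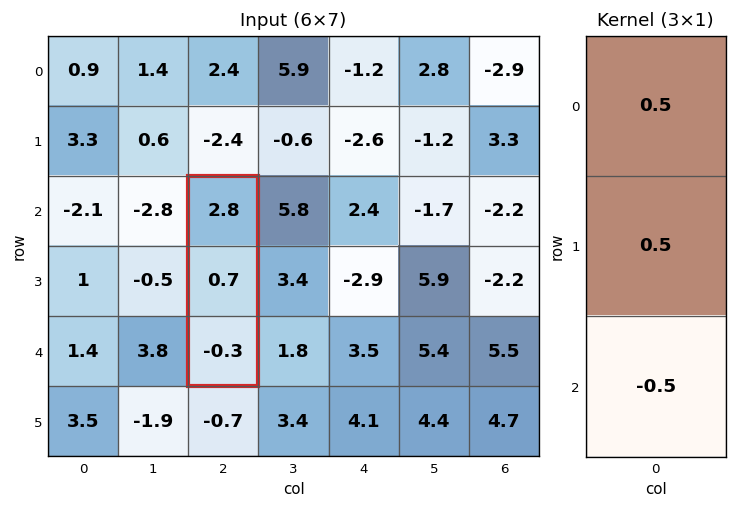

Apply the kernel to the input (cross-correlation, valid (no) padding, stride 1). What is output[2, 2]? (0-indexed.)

1.9

The receptive field on the input at this output position is [2.8 / 0.7 / -0.3]. Elementwise product with the kernel and sum: 2.8·0.5 + 0.7·0.5 + -0.3·-0.5.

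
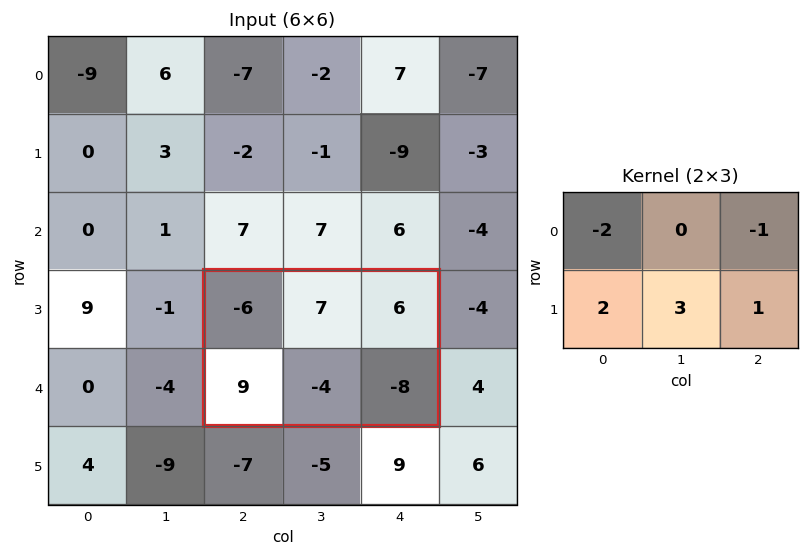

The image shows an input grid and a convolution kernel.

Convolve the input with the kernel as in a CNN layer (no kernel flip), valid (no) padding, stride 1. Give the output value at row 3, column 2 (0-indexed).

4

The receptive field on the input at this output position is [-6 7 6 / 9 -4 -8]. Elementwise product with the kernel and sum: -6·-2 + 6·-1 + 9·2 + -4·3 + -8·1.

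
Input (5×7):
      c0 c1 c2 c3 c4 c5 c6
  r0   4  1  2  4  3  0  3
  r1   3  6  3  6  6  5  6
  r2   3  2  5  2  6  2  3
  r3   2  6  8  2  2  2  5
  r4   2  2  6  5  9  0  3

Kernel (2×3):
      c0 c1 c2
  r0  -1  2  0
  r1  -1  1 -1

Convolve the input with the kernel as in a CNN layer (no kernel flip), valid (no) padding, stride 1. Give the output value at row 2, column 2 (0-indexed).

The receptive field on the input at this output position is [5 2 6 / 8 2 2]. Elementwise product with the kernel and sum: 5·-1 + 2·2 + 8·-1 + 2·1 + 2·-1.

-9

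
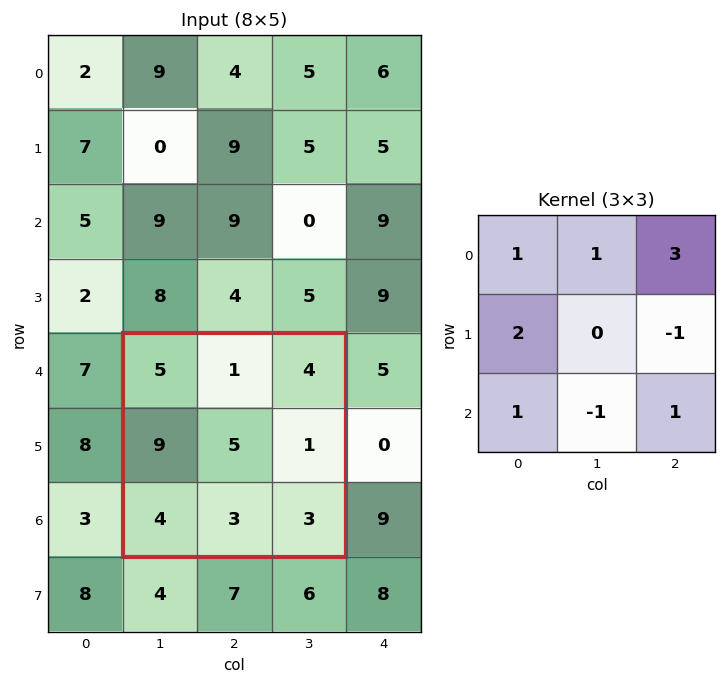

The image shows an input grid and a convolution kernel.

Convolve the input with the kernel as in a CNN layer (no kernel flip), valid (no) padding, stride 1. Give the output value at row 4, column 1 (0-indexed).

39

The receptive field on the input at this output position is [5 1 4 / 9 5 1 / 4 3 3]. Elementwise product with the kernel and sum: 5·1 + 1·1 + 4·3 + 9·2 + 1·-1 + 4·1 + 3·-1 + 3·1.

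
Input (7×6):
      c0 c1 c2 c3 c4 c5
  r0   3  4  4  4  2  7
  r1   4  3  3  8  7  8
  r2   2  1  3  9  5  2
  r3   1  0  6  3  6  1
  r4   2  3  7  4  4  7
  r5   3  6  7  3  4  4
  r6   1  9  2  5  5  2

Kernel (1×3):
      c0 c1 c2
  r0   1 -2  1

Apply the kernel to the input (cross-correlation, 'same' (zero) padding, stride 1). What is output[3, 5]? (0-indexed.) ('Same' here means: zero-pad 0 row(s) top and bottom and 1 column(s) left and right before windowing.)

The receptive field on the zero-padded input at this output position is [6 1 0]. Elementwise product with the kernel and sum: 6·1 + 1·-2 + 0·1.

4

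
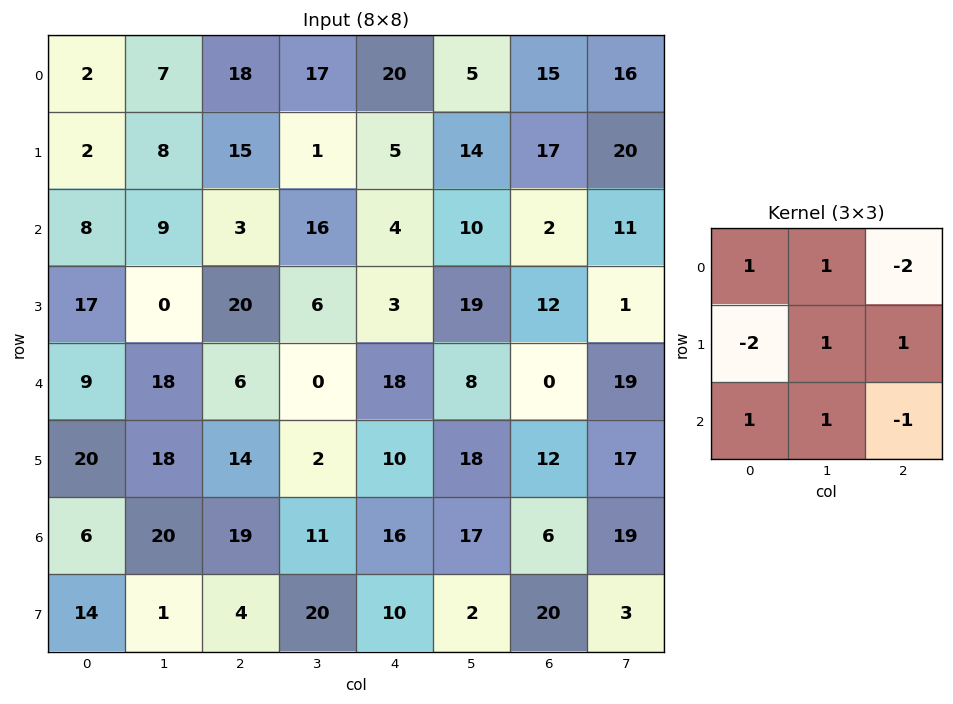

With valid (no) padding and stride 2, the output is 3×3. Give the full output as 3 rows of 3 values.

Output[0,0]: The receptive field on the input at this output position is [2 7 18 / 2 8 15 / 8 9 3]. Elementwise product with the kernel and sum: 2·1 + 7·1 + 18·-2 + 2·-2 + 8·1 + 15·1 + 8·1 + 9·1 + 3·-1.

6 -14 28
18 -32 61
14 -32 63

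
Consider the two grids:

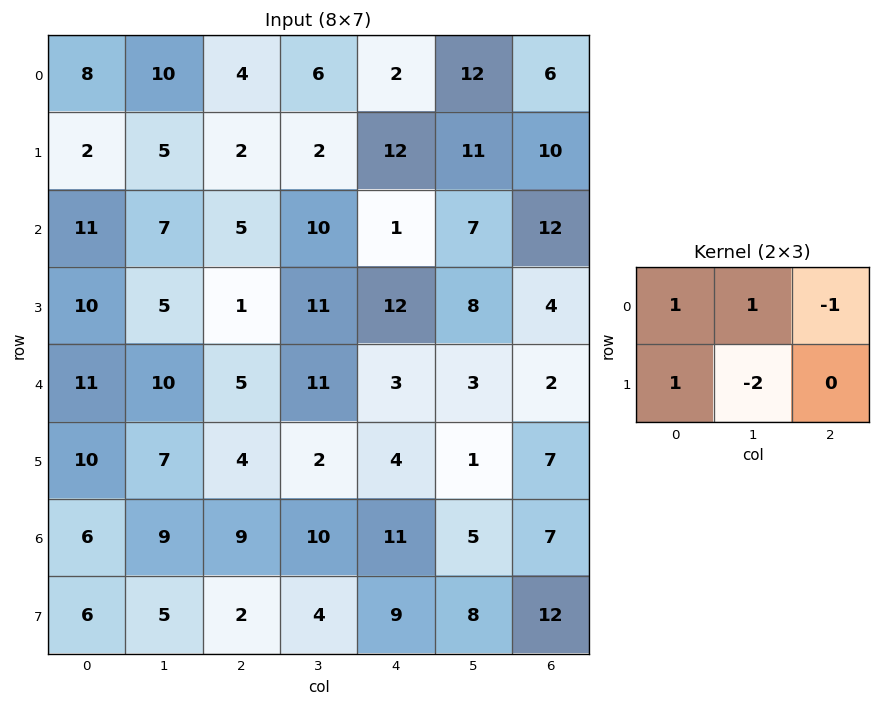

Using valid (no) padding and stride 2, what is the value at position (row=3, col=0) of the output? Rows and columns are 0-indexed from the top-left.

2

The receptive field on the input at this output position is [6 9 9 / 6 5 2]. Elementwise product with the kernel and sum: 6·1 + 9·1 + 9·-1 + 6·1 + 5·-2.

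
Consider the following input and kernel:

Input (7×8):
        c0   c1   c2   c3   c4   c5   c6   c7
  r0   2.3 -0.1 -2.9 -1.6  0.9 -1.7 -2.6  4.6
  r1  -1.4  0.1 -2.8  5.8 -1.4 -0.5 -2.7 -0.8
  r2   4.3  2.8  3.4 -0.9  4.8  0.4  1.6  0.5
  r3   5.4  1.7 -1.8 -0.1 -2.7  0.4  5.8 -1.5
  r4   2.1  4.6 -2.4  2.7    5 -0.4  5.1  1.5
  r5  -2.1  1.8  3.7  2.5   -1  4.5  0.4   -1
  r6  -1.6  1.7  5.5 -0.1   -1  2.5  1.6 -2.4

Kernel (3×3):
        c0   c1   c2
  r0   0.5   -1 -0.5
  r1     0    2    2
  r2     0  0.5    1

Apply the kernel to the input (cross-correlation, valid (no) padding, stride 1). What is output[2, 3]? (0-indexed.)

The receptive field on the input at this output position is [-0.9 4.8 0.4 / -0.1 -2.7 0.4 / 2.7 5 -0.4]. Elementwise product with the kernel and sum: -0.9·0.5 + 4.8·-1 + 0.4·-0.5 + -2.7·2 + 0.4·2 + 5·0.5 + -0.4·1.

-7.95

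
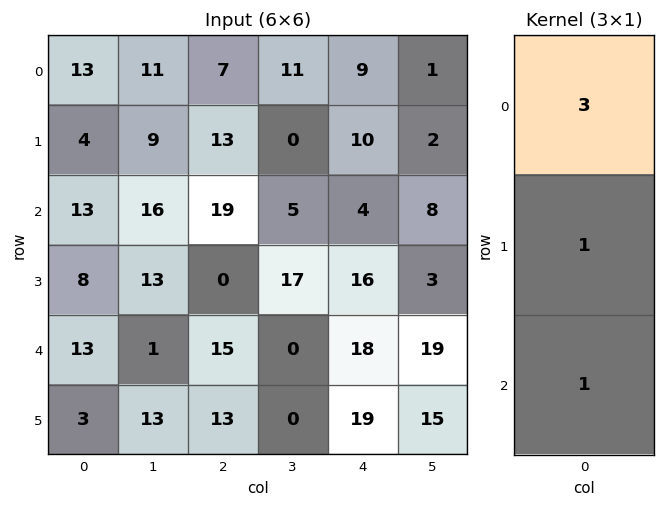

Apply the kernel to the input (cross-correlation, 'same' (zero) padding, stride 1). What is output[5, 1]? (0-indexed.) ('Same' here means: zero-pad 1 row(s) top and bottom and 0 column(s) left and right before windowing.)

The receptive field on the zero-padded input at this output position is [1 / 13 / 0]. Elementwise product with the kernel and sum: 1·3 + 13·1 + 0·1.

16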